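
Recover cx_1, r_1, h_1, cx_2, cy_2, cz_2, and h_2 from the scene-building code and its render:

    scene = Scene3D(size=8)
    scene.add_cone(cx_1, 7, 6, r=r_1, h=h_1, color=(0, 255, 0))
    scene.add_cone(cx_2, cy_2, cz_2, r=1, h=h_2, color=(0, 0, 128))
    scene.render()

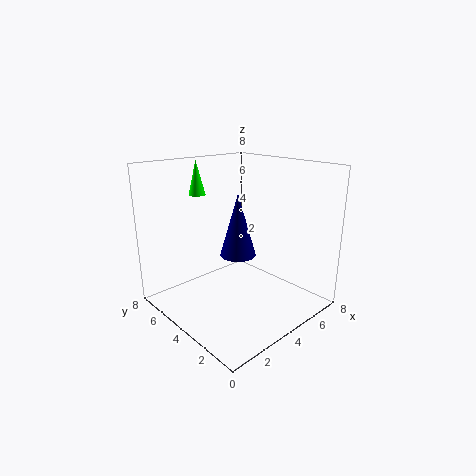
cx_1 = 3.5; r_1 = 0.5; h_1 = 2; cx_2 = 4; cy_2 = 4; cz_2 = 3; h_2 = 3.5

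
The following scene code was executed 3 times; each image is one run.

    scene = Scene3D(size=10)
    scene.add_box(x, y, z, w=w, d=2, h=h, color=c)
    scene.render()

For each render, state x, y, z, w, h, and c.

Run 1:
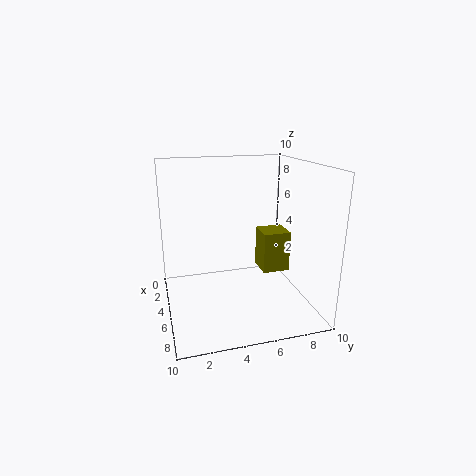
x = 3; y = 7; z = 2; w = 2; h = 3; c = 'olive'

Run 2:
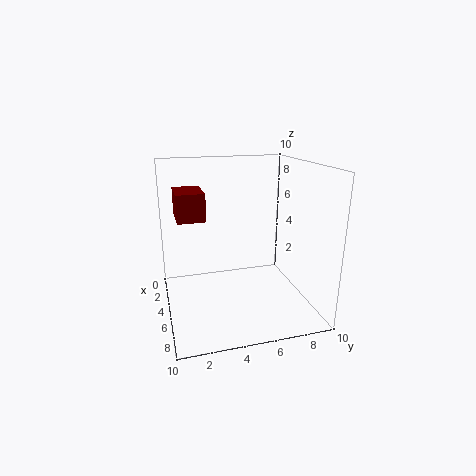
x = 1; y = 1; z = 6; w = 3; h = 2; c = 'maroon'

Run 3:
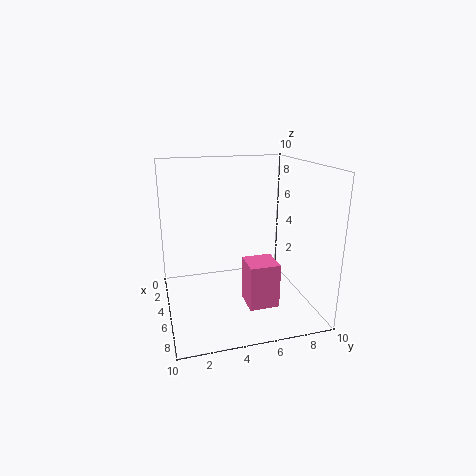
x = 6; y = 5; z = 1; w = 2; h = 3; c = 'hotpink'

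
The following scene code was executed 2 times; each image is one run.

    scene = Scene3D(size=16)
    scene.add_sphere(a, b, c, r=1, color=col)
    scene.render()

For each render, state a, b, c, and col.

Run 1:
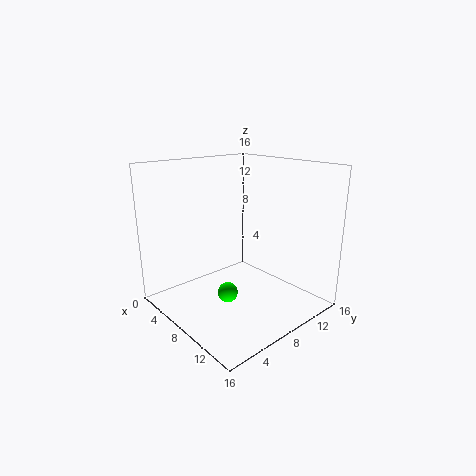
a = 11; b = 4; c = 4; col = 'lime'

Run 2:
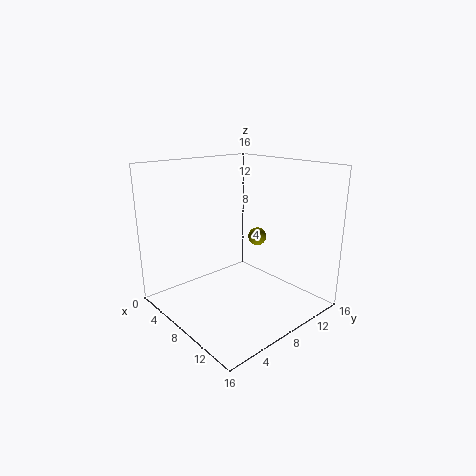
a = 9; b = 10; c = 8; col = 'olive'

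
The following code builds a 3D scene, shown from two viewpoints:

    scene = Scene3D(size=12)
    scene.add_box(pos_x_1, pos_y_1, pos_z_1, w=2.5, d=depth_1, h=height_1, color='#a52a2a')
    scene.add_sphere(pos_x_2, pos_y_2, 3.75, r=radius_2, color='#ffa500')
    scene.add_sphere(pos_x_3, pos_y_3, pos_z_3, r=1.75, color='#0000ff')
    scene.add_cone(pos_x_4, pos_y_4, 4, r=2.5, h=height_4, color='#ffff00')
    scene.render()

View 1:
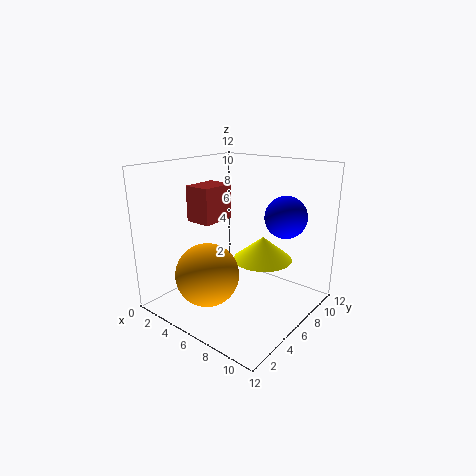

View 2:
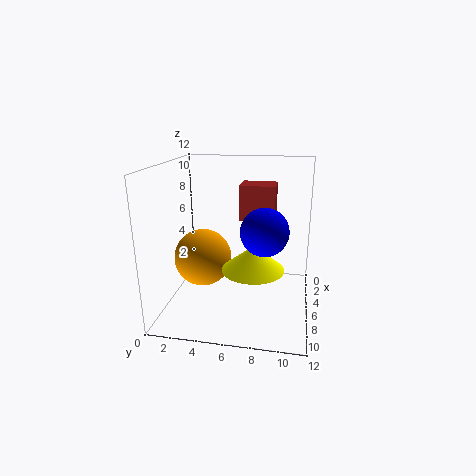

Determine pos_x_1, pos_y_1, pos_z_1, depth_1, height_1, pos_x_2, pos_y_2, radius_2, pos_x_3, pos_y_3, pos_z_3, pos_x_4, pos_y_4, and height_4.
pos_x_1 = 0.5; pos_y_1 = 5.5; pos_z_1 = 6.5; depth_1 = 3.25; height_1 = 3.25; pos_x_2 = 5.5; pos_y_2 = 2.75; radius_2 = 2.5; pos_x_3 = 9; pos_y_3 = 8.5; pos_z_3 = 7.75; pos_x_4 = 7.5; pos_y_4 = 7.5; height_4 = 2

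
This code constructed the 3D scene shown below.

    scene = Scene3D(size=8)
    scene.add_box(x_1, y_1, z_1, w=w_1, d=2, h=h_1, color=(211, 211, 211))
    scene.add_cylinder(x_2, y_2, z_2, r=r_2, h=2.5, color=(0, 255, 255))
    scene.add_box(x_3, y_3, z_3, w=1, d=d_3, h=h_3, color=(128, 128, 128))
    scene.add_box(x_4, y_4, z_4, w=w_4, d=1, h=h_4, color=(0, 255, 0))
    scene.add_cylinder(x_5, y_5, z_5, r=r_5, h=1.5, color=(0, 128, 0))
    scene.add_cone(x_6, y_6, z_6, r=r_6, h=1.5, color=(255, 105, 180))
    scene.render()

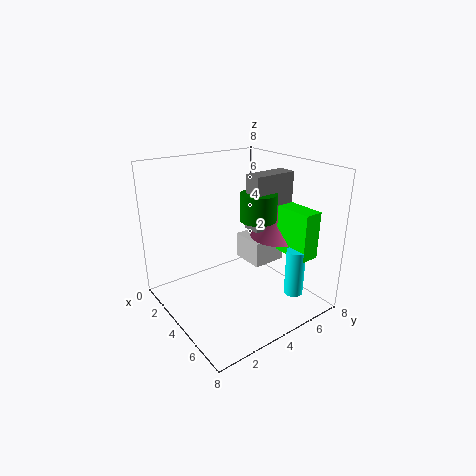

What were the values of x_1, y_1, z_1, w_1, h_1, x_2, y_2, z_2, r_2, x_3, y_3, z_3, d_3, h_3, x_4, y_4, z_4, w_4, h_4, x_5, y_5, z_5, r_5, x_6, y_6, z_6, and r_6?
x_1 = 2.5, y_1 = 5, z_1 = 2, w_1 = 2, h_1 = 1.5, x_2 = 7, y_2 = 5.5, z_2 = 1.5, r_2 = 0.5, x_3 = 4, y_3 = 4.5, z_3 = 4.5, d_3 = 2.5, h_3 = 3, x_4 = 5.5, y_4 = 5.5, z_4 = 3.5, w_4 = 2, h_4 = 2.5, x_5 = 4.5, y_5 = 5, z_5 = 5, r_5 = 1, x_6 = 5, y_6 = 6, z_6 = 4, r_6 = 1.5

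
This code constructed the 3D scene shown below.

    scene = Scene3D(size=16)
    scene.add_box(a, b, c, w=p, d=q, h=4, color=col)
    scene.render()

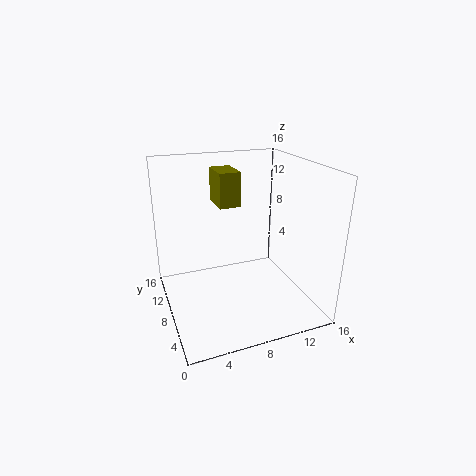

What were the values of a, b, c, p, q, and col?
a = 6.75, b = 10.25, c = 10.75, p = 2.5, q = 4, col = 'olive'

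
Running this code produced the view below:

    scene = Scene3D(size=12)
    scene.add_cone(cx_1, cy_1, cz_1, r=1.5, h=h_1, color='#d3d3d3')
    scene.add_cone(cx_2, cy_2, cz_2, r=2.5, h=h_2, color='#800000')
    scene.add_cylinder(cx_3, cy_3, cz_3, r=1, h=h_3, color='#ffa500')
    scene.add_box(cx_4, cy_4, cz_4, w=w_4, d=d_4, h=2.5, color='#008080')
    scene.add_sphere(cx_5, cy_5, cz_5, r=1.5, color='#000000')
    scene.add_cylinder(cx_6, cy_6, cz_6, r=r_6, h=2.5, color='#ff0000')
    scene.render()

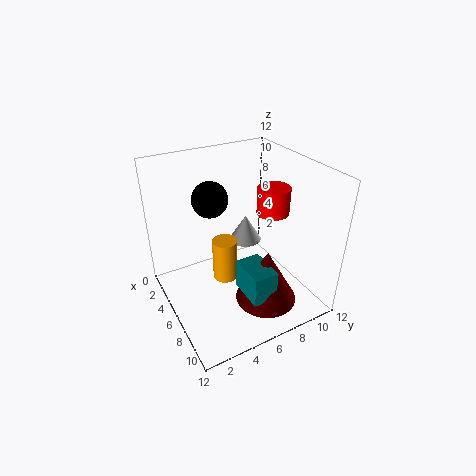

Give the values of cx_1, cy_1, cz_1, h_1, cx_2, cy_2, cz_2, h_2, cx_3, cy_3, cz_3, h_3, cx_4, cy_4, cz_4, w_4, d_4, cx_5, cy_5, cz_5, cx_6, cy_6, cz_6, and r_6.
cx_1 = 3; cy_1 = 8.5; cz_1 = 3.5; h_1 = 2.5; cx_2 = 9; cy_2 = 7; cz_2 = 1.5; h_2 = 4.5; cx_3 = 6.5; cy_3 = 4.5; cz_3 = 3; h_3 = 3.5; cx_4 = 7.5; cy_4 = 5; cz_4 = 2.5; w_4 = 3; d_4 = 2; cx_5 = 4; cy_5 = 4.5; cz_5 = 9; cx_6 = 4.5; cy_6 = 10.5; cz_6 = 6.5; r_6 = 1.5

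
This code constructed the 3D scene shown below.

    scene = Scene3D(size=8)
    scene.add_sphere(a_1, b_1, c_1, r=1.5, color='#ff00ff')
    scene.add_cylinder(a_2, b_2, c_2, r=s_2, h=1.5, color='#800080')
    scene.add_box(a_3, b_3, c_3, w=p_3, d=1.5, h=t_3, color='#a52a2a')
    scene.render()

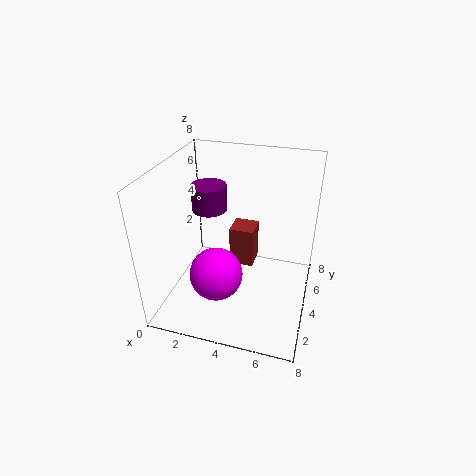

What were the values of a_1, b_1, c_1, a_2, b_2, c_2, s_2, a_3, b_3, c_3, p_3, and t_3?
a_1 = 3, b_1 = 3, c_1 = 2, a_2 = 2, b_2 = 5, c_2 = 5, s_2 = 1, a_3 = 3, b_3 = 5.5, c_3 = 1, p_3 = 1.5, t_3 = 2.5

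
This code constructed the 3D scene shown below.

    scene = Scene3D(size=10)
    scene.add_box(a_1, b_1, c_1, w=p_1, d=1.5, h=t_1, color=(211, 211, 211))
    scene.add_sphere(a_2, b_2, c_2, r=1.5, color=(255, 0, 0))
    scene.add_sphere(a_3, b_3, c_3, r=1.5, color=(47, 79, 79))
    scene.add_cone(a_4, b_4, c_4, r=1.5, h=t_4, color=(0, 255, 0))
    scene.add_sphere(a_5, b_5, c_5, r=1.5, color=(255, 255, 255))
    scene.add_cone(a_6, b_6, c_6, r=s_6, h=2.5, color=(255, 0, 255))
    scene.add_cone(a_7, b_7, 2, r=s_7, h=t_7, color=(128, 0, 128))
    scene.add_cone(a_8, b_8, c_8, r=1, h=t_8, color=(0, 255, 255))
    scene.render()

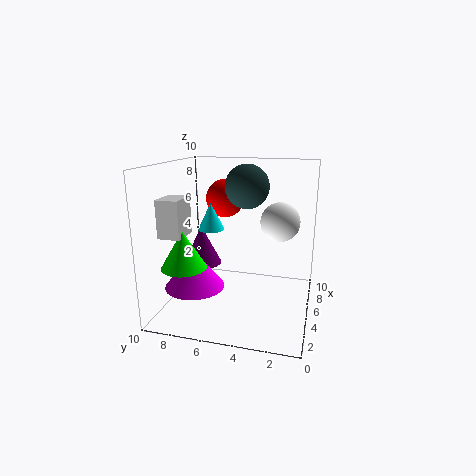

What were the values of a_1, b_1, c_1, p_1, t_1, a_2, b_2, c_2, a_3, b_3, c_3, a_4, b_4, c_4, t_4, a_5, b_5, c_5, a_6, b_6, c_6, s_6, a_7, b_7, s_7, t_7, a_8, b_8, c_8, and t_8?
a_1 = 2; b_1 = 8; c_1 = 5.5; p_1 = 2; t_1 = 2.5; a_2 = 8.5; b_2 = 7; c_2 = 7; a_3 = 5.5; b_3 = 4.5; c_3 = 8.5; a_4 = 2.5; b_4 = 8; c_4 = 3.5; t_4 = 2.5; a_5 = 8; b_5 = 2.5; c_5 = 5.5; a_6 = 3; b_6 = 7.5; c_6 = 2; s_6 = 2; a_7 = 7; b_7 = 8.5; s_7 = 1.5; t_7 = 3; a_8 = 6.5; b_8 = 7.5; c_8 = 5; t_8 = 2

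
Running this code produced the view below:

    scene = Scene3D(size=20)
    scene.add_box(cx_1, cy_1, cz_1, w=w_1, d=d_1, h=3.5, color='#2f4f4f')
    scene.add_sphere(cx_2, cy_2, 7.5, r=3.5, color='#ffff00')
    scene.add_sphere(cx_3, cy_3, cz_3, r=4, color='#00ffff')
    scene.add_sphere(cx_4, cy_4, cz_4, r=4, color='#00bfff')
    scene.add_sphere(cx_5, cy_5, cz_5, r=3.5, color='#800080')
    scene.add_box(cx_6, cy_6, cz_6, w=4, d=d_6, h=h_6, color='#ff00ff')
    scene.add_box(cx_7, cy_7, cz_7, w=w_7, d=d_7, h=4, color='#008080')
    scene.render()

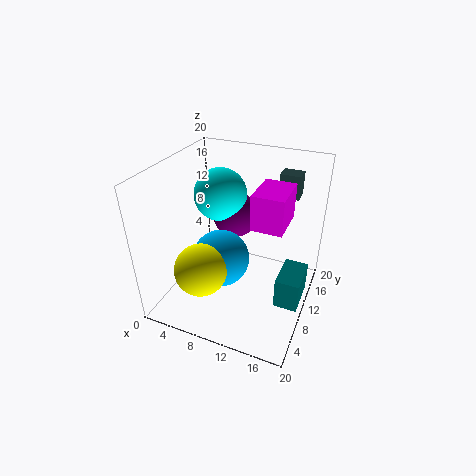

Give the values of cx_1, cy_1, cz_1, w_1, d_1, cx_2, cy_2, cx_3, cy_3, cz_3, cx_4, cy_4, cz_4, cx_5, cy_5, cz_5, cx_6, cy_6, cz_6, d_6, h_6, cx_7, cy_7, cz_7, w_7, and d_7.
cx_1 = 13.5
cy_1 = 16.5
cz_1 = 14
w_1 = 3
d_1 = 2.5
cx_2 = 7
cy_2 = 4.5
cx_3 = 5
cy_3 = 15
cz_3 = 13.5
cx_4 = 8
cy_4 = 8.5
cz_4 = 7
cx_5 = 7
cy_5 = 16
cz_5 = 10
cx_6 = 13
cy_6 = 6.5
cz_6 = 14
d_6 = 5.5
h_6 = 4.5
cx_7 = 17
cy_7 = 5
cz_7 = 4.5
w_7 = 3
d_7 = 5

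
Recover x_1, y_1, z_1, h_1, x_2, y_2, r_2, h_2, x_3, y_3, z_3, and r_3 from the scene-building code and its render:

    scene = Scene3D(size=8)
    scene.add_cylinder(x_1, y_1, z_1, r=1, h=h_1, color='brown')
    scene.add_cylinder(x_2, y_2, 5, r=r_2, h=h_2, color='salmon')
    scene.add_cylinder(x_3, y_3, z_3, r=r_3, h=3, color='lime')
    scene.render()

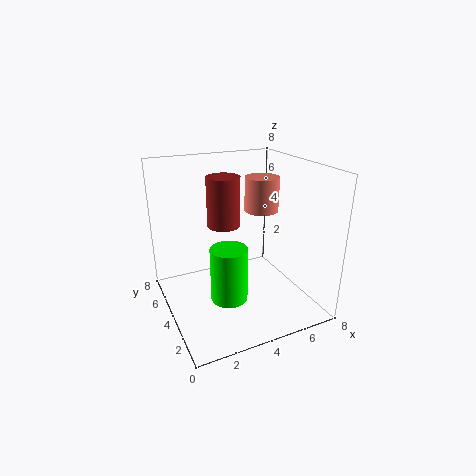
x_1 = 4
y_1 = 6
z_1 = 4
h_1 = 3
x_2 = 6
y_2 = 5
r_2 = 1
h_2 = 2
x_3 = 3
y_3 = 3
z_3 = 1
r_3 = 1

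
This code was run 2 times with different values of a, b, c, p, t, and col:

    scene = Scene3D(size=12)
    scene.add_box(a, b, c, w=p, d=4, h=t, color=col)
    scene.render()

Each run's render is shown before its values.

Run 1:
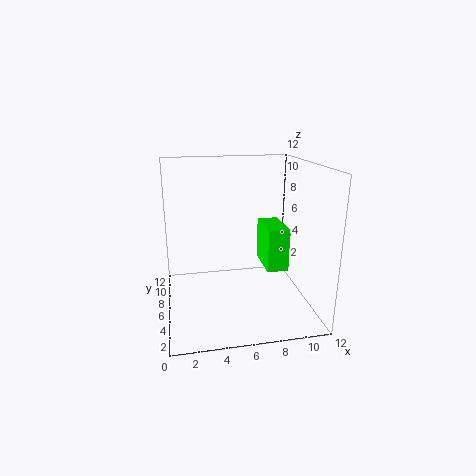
a = 9, b = 7, c = 2, p = 2, t = 4, col = 'lime'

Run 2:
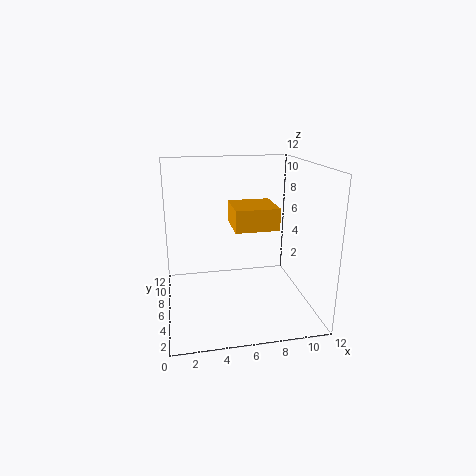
a = 6, b = 7, c = 6, p = 4, t = 2, col = 'orange'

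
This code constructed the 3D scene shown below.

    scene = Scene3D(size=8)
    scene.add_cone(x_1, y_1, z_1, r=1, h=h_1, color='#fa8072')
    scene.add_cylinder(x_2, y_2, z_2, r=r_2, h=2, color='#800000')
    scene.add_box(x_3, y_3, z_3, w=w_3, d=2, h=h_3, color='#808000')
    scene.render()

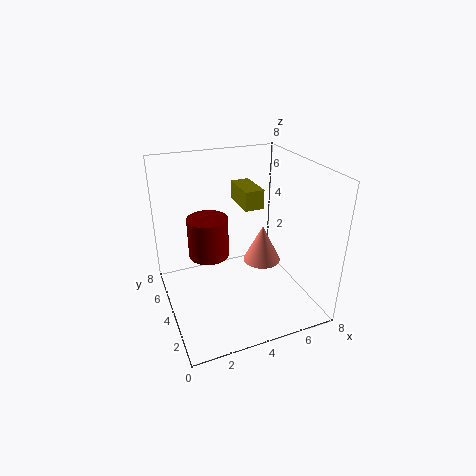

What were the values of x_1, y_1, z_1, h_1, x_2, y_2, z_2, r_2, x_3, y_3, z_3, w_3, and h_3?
x_1 = 5, y_1 = 3, z_1 = 3, h_1 = 2, x_2 = 2, y_2 = 3, z_2 = 4, r_2 = 1, x_3 = 4, y_3 = 3, z_3 = 6, w_3 = 1, h_3 = 1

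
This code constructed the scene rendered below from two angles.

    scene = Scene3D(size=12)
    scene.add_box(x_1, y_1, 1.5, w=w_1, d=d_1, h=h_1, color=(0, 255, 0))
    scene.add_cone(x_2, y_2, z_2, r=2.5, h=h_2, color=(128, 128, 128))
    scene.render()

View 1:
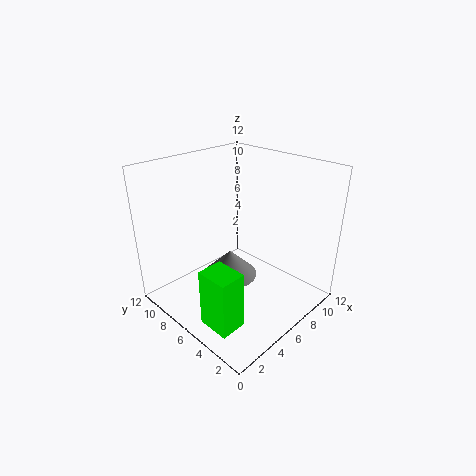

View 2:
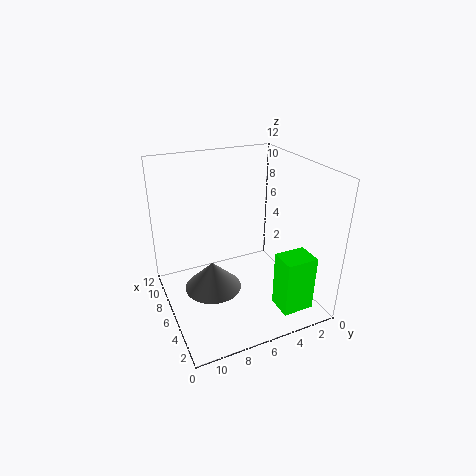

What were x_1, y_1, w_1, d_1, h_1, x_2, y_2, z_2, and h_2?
x_1 = 0.5
y_1 = 2
w_1 = 2
d_1 = 2.5
h_1 = 4.5
x_2 = 7
y_2 = 8
z_2 = 1
h_2 = 2.5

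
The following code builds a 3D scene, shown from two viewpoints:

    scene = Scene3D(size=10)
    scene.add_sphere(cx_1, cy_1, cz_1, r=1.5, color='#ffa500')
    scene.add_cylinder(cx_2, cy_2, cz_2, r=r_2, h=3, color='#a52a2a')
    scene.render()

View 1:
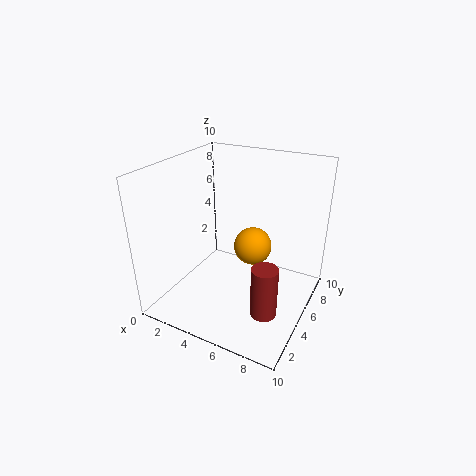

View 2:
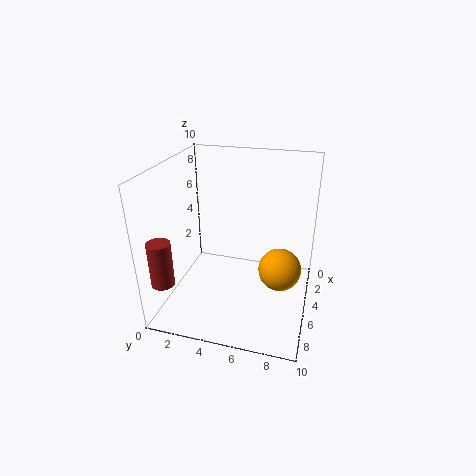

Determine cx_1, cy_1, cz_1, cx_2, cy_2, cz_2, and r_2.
cx_1 = 4.75, cy_1 = 8, cz_1 = 2.75, cx_2 = 8.75, cy_2 = 1, cz_2 = 3, r_2 = 0.75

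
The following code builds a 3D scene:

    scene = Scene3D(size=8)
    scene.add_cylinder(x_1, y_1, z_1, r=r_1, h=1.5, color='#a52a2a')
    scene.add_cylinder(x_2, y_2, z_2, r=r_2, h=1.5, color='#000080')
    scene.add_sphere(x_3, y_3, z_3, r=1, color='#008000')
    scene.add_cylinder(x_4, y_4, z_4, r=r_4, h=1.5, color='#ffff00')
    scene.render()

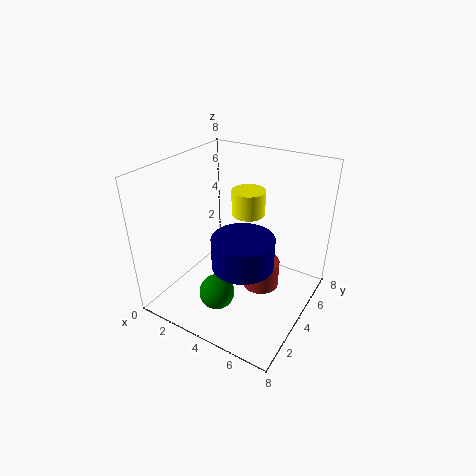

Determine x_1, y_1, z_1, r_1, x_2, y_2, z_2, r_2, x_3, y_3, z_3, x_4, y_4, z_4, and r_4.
x_1 = 5.5, y_1 = 4, z_1 = 1.5, r_1 = 1, x_2 = 5.5, y_2 = 2, z_2 = 4, r_2 = 1.5, x_3 = 3.5, y_3 = 2.5, z_3 = 1, x_4 = 3.5, y_4 = 6, z_4 = 4.5, r_4 = 1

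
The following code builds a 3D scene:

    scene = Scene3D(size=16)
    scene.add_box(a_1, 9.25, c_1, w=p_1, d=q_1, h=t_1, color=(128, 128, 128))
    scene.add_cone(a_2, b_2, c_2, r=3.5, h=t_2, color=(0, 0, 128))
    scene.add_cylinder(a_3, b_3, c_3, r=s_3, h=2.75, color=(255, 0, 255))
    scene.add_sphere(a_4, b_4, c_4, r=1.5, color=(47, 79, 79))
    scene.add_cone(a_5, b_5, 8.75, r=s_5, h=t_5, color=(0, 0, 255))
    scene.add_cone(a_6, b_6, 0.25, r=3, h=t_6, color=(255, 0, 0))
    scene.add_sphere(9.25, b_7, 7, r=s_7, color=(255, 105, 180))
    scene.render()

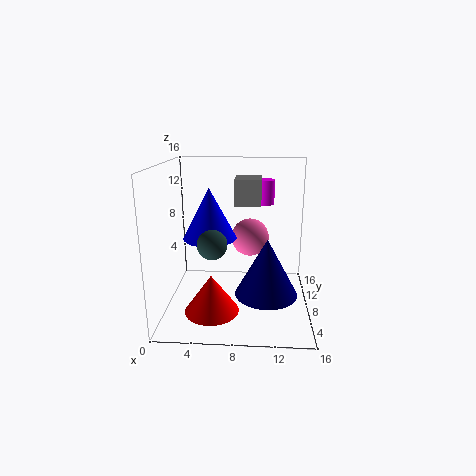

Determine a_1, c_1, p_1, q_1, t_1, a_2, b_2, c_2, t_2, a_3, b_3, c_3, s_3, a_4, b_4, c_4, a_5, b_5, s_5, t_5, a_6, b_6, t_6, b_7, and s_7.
a_1 = 7.5
c_1 = 11.25
p_1 = 3
q_1 = 3.75
t_1 = 3
a_2 = 11.25
b_2 = 7
c_2 = 1.75
t_2 = 6.5
a_3 = 10.75
b_3 = 11
c_3 = 11.25
s_3 = 1.25
a_4 = 5.75
b_4 = 3.75
c_4 = 8.75
a_5 = 5.25
b_5 = 5.75
s_5 = 2.75
t_5 = 5.25
a_6 = 5.25
b_6 = 5.5
t_6 = 4.25
b_7 = 11.25
s_7 = 2.25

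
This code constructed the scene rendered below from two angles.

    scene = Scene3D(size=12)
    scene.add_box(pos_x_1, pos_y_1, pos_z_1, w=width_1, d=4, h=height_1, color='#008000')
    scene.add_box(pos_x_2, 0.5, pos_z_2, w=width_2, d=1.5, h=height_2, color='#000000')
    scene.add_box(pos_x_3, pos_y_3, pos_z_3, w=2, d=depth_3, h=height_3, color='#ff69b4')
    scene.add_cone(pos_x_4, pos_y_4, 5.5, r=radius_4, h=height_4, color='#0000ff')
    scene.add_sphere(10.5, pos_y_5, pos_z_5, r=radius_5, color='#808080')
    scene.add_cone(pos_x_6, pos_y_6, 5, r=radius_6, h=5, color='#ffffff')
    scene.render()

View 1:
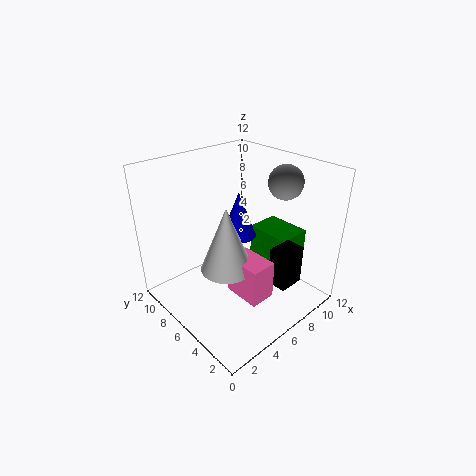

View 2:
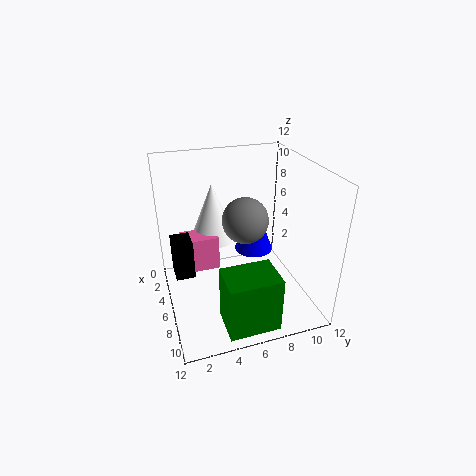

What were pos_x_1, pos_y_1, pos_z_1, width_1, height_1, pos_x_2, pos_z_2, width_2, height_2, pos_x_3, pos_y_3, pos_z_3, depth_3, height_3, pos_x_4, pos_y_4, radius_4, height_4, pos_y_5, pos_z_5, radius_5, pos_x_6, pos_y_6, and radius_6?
pos_x_1 = 9
pos_y_1 = 3.5
pos_z_1 = 1
width_1 = 3
height_1 = 4.5
pos_x_2 = 5.5
pos_z_2 = 4
width_2 = 2
height_2 = 3
pos_x_3 = 3.5
pos_y_3 = 1.5
pos_z_3 = 3
depth_3 = 3
height_3 = 3
pos_x_4 = 7
pos_y_4 = 7
radius_4 = 1.5
height_4 = 4
pos_y_5 = 5
pos_z_5 = 10
radius_5 = 1.5
pos_x_6 = 3.5
pos_y_6 = 4.5
radius_6 = 2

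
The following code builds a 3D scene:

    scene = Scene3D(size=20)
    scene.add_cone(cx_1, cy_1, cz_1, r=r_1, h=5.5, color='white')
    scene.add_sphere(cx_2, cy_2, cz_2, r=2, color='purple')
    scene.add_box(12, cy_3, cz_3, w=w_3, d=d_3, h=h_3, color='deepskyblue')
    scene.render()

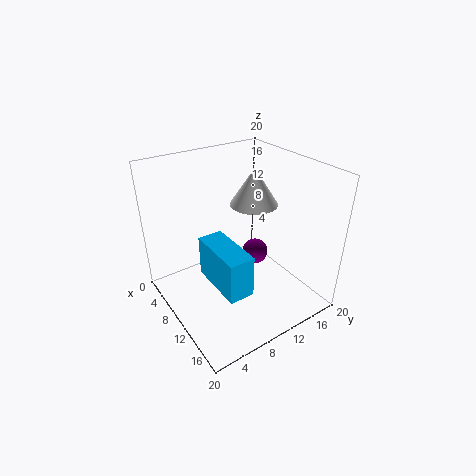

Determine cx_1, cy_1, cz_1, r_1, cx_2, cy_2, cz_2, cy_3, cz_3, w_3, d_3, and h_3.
cx_1 = 7.5
cy_1 = 14.5
cz_1 = 13
r_1 = 3.5
cx_2 = 7.5
cy_2 = 15
cz_2 = 4.5
cy_3 = 3
cz_3 = 8.5
w_3 = 7
d_3 = 3
h_3 = 5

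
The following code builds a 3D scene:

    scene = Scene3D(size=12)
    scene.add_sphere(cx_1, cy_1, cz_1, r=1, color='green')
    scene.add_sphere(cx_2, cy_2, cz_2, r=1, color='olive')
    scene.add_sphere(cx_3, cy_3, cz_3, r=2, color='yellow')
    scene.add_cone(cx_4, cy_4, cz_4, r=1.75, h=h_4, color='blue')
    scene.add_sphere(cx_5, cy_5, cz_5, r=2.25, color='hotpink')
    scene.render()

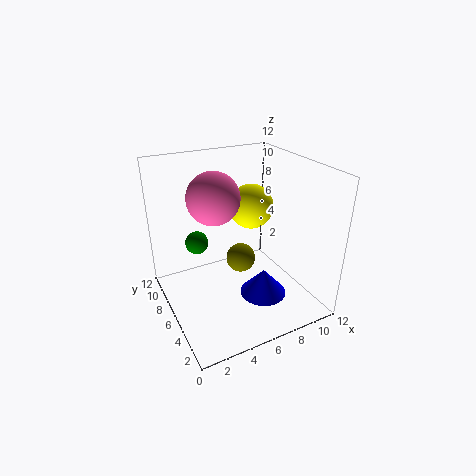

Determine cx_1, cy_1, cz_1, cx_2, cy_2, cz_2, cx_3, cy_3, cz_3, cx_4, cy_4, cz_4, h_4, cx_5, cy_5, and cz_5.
cx_1 = 3.25
cy_1 = 8.5
cz_1 = 5
cx_2 = 4.25
cy_2 = 2.25
cz_2 = 6.75
cx_3 = 8.5
cy_3 = 8.25
cz_3 = 7.5
cx_4 = 6.25
cy_4 = 2.25
cz_4 = 3
h_4 = 2
cx_5 = 4.75
cy_5 = 8
cz_5 = 9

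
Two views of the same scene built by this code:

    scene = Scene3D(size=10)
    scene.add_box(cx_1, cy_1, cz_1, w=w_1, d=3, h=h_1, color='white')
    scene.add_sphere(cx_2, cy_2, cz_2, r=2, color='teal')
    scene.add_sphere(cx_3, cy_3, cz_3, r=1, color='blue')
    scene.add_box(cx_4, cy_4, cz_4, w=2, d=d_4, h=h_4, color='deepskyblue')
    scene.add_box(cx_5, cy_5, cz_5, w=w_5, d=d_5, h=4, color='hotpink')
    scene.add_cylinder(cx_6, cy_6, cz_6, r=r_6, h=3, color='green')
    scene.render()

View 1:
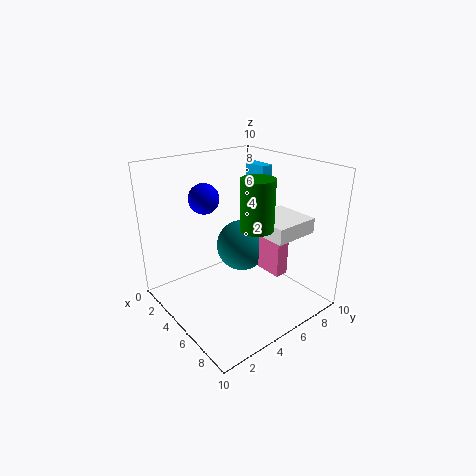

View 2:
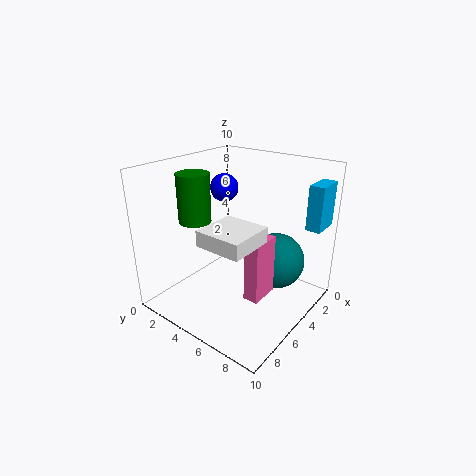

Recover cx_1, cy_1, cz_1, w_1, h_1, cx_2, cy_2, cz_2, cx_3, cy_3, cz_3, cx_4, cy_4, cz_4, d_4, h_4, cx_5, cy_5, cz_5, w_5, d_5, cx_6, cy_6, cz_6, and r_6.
cx_1 = 6
cy_1 = 5
cz_1 = 6
w_1 = 3
h_1 = 1
cx_2 = 3
cy_2 = 7
cz_2 = 3
cx_3 = 4
cy_3 = 3
cz_3 = 8
cx_4 = 1
cy_4 = 9
cz_4 = 6
d_4 = 1
h_4 = 3
cx_5 = 5
cy_5 = 7
cz_5 = 2
w_5 = 2
d_5 = 1
cx_6 = 8
cy_6 = 4
cz_6 = 7
r_6 = 1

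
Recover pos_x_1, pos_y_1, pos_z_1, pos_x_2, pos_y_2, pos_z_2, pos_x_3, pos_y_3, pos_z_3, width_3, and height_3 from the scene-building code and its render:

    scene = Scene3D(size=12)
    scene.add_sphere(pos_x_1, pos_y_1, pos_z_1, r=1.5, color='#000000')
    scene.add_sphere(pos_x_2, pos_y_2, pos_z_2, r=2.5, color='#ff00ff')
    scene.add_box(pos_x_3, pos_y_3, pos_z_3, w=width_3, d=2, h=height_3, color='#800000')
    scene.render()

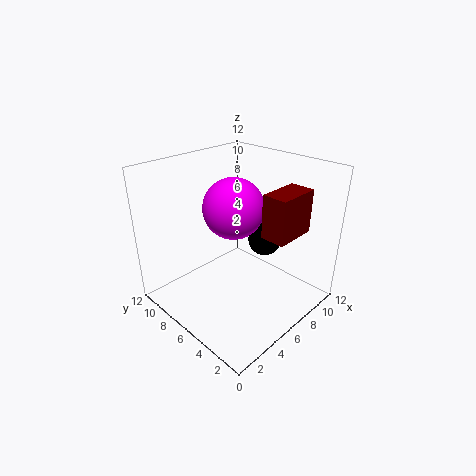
pos_x_1 = 9.5
pos_y_1 = 6
pos_z_1 = 4.5
pos_x_2 = 6
pos_y_2 = 6.5
pos_z_2 = 8.5
pos_x_3 = 6
pos_y_3 = 1.5
pos_z_3 = 7
width_3 = 3.5
height_3 = 3.5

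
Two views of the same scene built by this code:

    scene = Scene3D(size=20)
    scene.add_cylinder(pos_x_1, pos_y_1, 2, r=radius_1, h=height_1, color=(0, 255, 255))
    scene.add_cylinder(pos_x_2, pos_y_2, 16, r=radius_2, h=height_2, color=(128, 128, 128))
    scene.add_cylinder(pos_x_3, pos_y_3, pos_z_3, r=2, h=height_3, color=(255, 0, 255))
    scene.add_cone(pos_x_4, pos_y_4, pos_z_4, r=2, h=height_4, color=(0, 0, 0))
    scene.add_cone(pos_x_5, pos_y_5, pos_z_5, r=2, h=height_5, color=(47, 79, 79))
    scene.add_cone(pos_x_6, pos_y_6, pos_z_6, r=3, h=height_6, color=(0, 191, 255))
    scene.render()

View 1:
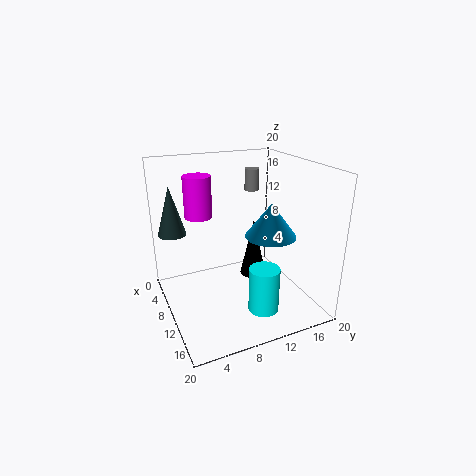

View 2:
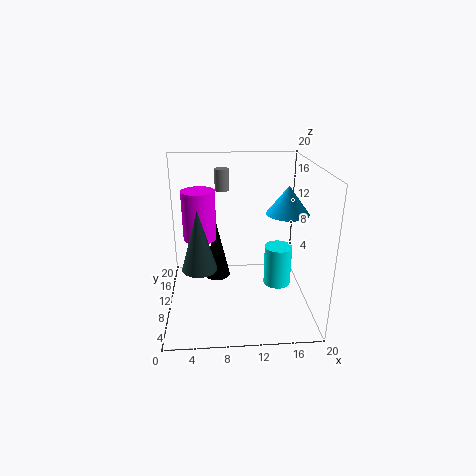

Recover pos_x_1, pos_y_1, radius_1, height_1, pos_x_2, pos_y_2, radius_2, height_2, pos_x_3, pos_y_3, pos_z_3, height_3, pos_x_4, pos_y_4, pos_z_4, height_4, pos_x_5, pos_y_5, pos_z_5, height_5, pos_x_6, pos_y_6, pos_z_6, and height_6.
pos_x_1 = 16
pos_y_1 = 11
radius_1 = 2
height_1 = 6
pos_x_2 = 8
pos_y_2 = 13
radius_2 = 1
height_2 = 3
pos_x_3 = 5
pos_y_3 = 6
pos_z_3 = 12
height_3 = 6
pos_x_4 = 7
pos_y_4 = 14
pos_z_4 = 2
height_4 = 9
pos_x_5 = 5
pos_y_5 = 2
pos_z_5 = 10
height_5 = 7
pos_x_6 = 17
pos_y_6 = 11
pos_z_6 = 13
height_6 = 4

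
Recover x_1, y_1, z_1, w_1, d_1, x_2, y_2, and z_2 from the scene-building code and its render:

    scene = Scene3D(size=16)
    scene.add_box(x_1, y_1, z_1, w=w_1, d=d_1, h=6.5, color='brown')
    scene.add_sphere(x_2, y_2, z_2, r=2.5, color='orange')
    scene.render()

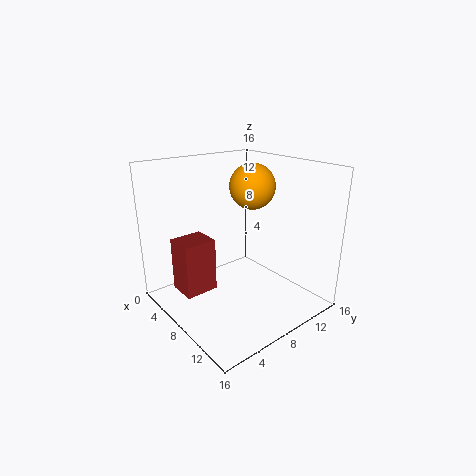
x_1 = 1.5
y_1 = 3
z_1 = 0.5
w_1 = 3.5
d_1 = 4
x_2 = 8
y_2 = 10
z_2 = 13.5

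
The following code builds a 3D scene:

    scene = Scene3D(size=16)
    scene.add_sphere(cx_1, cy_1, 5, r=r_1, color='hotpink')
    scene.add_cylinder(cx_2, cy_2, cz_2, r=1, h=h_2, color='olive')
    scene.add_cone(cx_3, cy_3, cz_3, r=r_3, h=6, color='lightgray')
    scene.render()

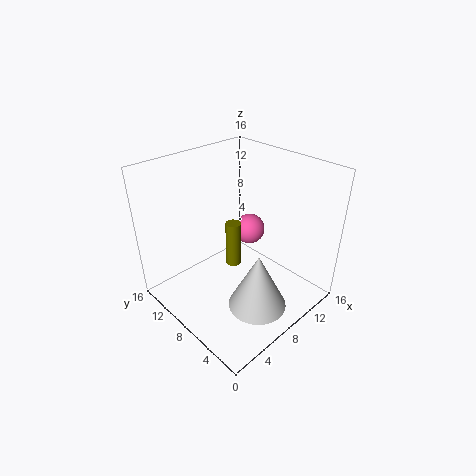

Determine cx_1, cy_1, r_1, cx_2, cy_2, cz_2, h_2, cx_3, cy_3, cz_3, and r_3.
cx_1 = 14; cy_1 = 12; r_1 = 2; cx_2 = 11; cy_2 = 12; cz_2 = 1; h_2 = 6; cx_3 = 6; cy_3 = 3; cz_3 = 3; r_3 = 3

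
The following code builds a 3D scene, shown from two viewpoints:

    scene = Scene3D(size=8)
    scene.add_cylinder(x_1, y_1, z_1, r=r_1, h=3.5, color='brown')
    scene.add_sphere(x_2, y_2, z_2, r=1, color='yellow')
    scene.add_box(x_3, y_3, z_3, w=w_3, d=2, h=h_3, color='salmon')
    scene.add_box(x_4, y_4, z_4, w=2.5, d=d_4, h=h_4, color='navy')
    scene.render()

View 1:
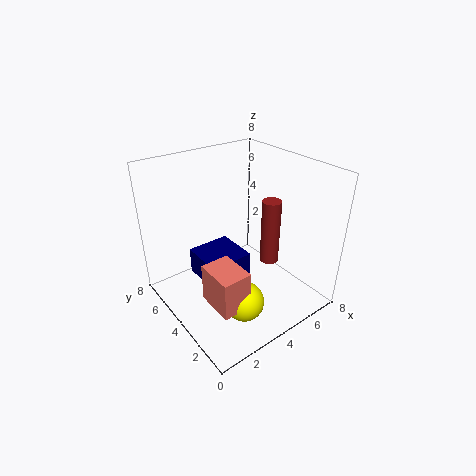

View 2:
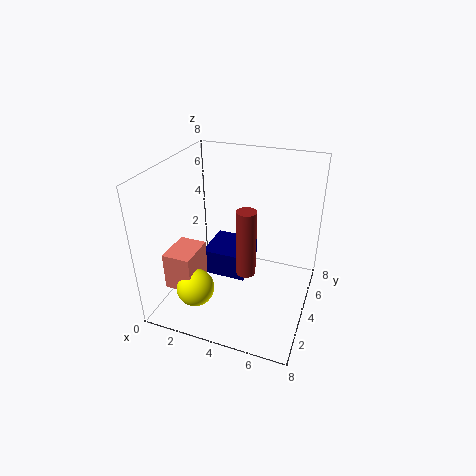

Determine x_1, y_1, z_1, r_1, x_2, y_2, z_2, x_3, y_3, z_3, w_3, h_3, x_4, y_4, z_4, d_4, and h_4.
x_1 = 5, y_1 = 2.5, z_1 = 3, r_1 = 0.5, x_2 = 2.5, y_2 = 1.5, z_2 = 2, x_3 = 1, y_3 = 1, z_3 = 2, w_3 = 1.5, h_3 = 2, x_4 = 2, y_4 = 3.5, z_4 = 1.5, d_4 = 2.5, h_4 = 1.5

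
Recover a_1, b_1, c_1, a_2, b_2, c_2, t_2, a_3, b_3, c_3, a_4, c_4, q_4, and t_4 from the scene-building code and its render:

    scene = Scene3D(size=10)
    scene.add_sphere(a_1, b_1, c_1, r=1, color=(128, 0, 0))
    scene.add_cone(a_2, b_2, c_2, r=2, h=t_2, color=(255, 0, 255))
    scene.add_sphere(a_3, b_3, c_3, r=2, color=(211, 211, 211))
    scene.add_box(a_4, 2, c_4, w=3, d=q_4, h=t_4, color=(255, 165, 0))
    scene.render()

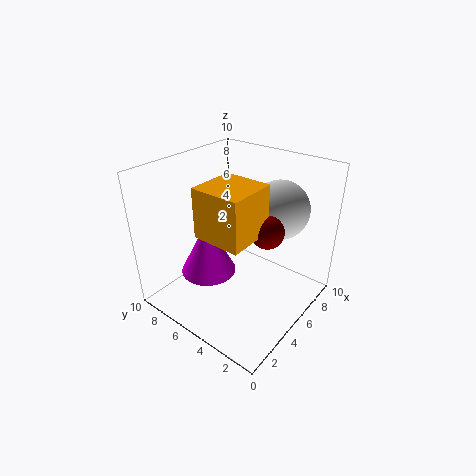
a_1 = 4, b_1 = 2, c_1 = 7, a_2 = 4, b_2 = 7, c_2 = 2, t_2 = 4, a_3 = 7, b_3 = 3, c_3 = 7, a_4 = 1, c_4 = 7, q_4 = 3, t_4 = 3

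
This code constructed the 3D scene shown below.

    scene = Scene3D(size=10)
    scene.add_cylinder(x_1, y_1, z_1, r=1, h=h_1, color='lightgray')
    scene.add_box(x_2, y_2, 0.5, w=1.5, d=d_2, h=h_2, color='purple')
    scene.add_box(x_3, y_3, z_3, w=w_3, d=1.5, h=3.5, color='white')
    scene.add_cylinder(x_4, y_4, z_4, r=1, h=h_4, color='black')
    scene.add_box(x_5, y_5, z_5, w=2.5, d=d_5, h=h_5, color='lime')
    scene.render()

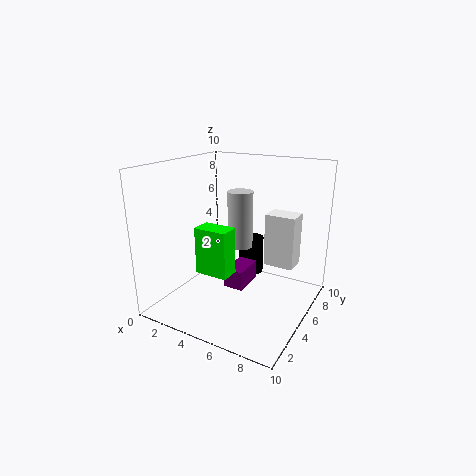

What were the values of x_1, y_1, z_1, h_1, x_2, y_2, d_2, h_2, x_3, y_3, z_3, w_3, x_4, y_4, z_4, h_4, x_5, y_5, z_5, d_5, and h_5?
x_1 = 3.5, y_1 = 8, z_1 = 3, h_1 = 4.5, x_2 = 3.5, y_2 = 5.5, d_2 = 2.5, h_2 = 1.5, x_3 = 7, y_3 = 5, z_3 = 3.5, w_3 = 2, x_4 = 4, y_4 = 9, z_4 = 0.5, h_4 = 3, x_5 = 2, y_5 = 4, z_5 = 2, d_5 = 1.5, h_5 = 3.5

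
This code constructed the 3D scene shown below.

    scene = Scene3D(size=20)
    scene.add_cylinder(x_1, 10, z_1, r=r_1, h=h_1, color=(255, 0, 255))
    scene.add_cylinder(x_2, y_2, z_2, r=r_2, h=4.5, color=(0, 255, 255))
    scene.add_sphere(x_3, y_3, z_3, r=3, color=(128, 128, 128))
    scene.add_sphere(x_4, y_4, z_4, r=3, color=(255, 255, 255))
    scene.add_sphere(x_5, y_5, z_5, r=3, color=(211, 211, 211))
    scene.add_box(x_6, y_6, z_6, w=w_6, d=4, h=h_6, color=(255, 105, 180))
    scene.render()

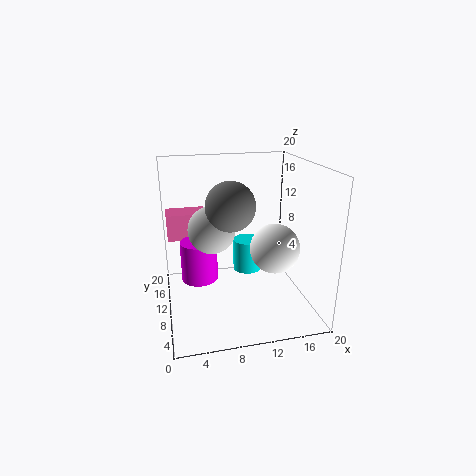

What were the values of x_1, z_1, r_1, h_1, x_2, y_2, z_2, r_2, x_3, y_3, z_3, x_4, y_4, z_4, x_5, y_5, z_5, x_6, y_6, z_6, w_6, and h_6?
x_1 = 4.5; z_1 = 4.5; r_1 = 2.5; h_1 = 5.5; x_2 = 11.5; y_2 = 10.5; z_2 = 5; r_2 = 2; x_3 = 8; y_3 = 5.5; z_3 = 16; x_4 = 13; y_4 = 3.5; z_4 = 11; x_5 = 6; y_5 = 7.5; z_5 = 12.5; x_6 = 0.5; y_6 = 15.5; z_6 = 8; w_6 = 6; h_6 = 4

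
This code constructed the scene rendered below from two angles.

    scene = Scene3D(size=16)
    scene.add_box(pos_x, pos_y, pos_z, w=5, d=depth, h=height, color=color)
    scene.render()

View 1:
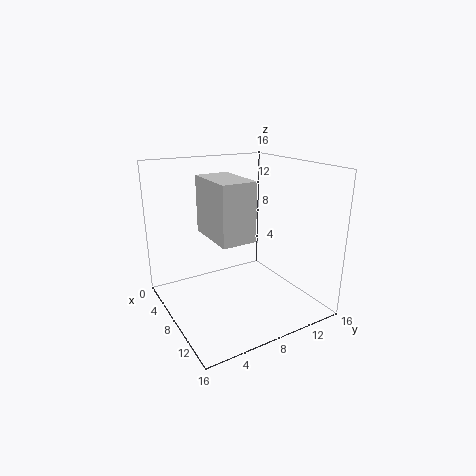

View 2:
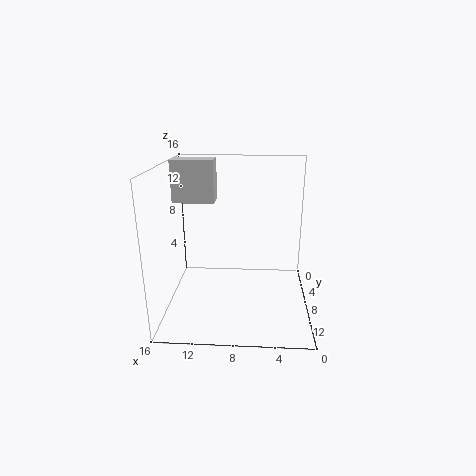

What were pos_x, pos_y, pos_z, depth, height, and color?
pos_x = 11
pos_y = 2
pos_z = 11
depth = 3
height = 5
color = 'lightgray'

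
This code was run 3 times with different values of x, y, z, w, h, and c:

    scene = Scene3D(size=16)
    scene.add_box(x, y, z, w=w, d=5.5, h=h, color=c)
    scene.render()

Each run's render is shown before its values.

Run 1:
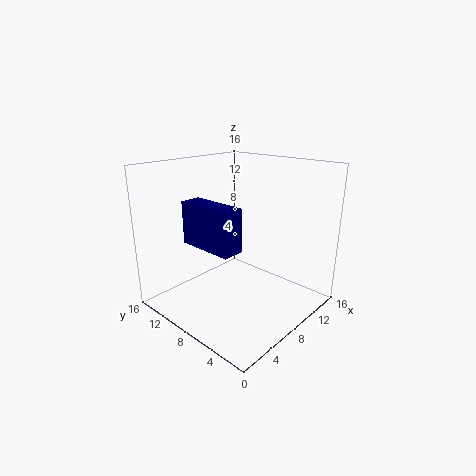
x = 1, y = 3, z = 9.5, w = 2, h = 4, c = 'navy'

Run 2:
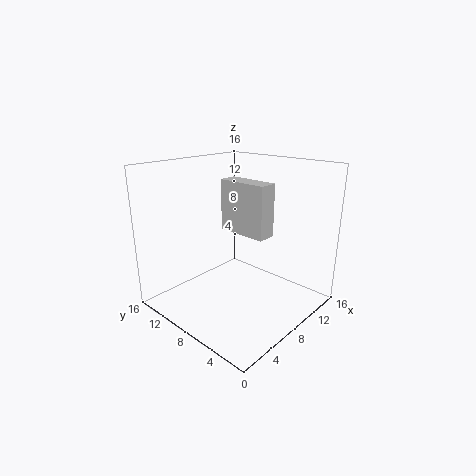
x = 7, y = 4, z = 9, w = 2, h = 5.5, c = 'lightgray'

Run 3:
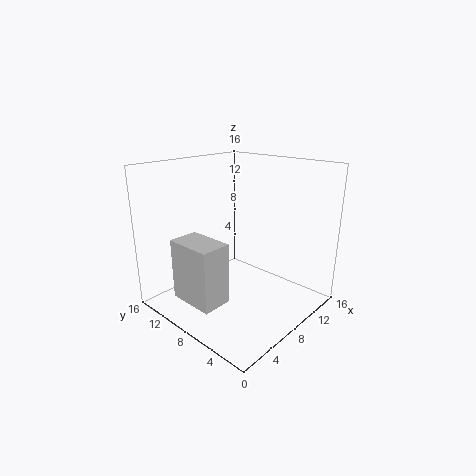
x = 2.5, y = 7.5, z = 1, w = 3.5, h = 7, c = 'lightgray'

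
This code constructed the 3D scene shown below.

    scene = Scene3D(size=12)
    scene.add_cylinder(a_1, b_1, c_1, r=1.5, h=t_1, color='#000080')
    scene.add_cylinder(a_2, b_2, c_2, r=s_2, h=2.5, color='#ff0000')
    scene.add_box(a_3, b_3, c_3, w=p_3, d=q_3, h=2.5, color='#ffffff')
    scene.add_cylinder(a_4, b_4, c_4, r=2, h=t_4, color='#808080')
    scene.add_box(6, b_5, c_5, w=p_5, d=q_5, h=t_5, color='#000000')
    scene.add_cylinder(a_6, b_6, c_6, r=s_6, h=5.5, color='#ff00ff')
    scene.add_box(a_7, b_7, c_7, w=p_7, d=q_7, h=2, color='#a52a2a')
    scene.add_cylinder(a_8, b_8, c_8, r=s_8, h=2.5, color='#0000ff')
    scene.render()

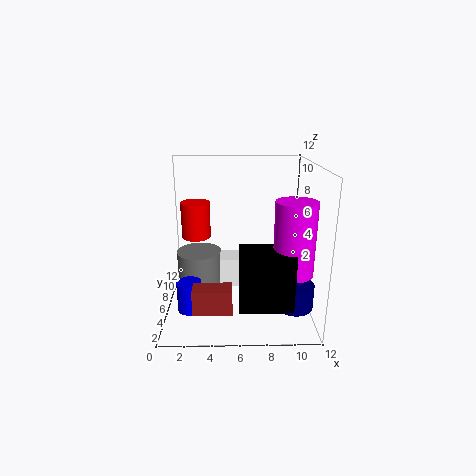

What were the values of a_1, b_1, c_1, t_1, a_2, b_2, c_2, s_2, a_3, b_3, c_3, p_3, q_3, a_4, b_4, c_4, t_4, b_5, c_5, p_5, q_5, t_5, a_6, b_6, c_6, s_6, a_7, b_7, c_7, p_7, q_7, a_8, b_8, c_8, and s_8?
a_1 = 10.5; b_1 = 3.5; c_1 = 1; t_1 = 2; a_2 = 3; b_2 = 2.5; c_2 = 7.5; s_2 = 1; a_3 = 4.5; b_3 = 5; c_3 = 2; p_3 = 2.5; q_3 = 2; a_4 = 2.5; b_4 = 8; c_4 = 0.5; t_4 = 3.5; b_5 = 1; c_5 = 2; p_5 = 4; q_5 = 2.5; t_5 = 4.5; a_6 = 10; b_6 = 2.5; c_6 = 4.5; s_6 = 1.5; a_7 = 2.5; b_7 = 1.5; c_7 = 1.5; p_7 = 3; q_7 = 1.5; a_8 = 2; b_8 = 4; c_8 = 0.5; s_8 = 1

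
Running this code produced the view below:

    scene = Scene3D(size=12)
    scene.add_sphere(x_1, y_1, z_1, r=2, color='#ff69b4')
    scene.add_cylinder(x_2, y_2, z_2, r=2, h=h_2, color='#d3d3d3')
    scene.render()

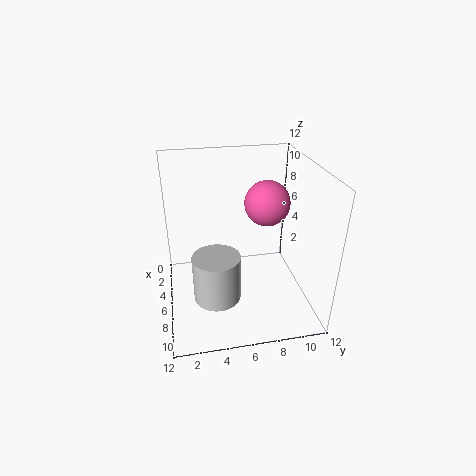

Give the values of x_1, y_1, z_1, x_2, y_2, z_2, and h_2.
x_1 = 4; y_1 = 9; z_1 = 8; x_2 = 7; y_2 = 4; z_2 = 1; h_2 = 4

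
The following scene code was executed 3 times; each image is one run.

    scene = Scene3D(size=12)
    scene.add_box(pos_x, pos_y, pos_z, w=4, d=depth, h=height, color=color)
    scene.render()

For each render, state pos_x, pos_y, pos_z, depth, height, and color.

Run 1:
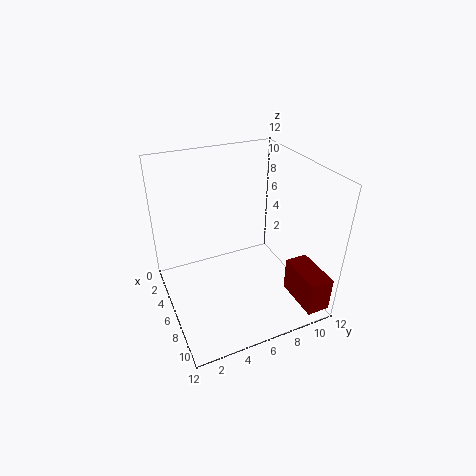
pos_x = 7.5
pos_y = 10
pos_z = 0.5
depth = 2
height = 3
color = 'maroon'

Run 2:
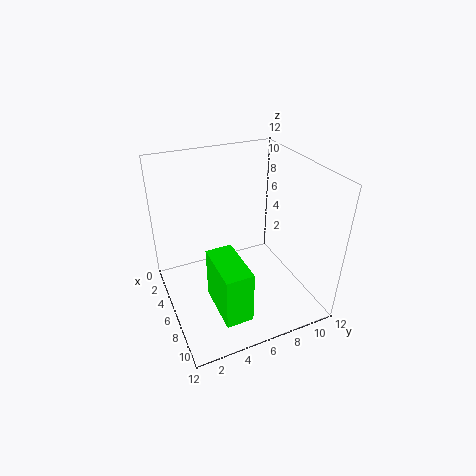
pos_x = 8
pos_y = 2.5
pos_z = 3
depth = 2
height = 4
color = 'lime'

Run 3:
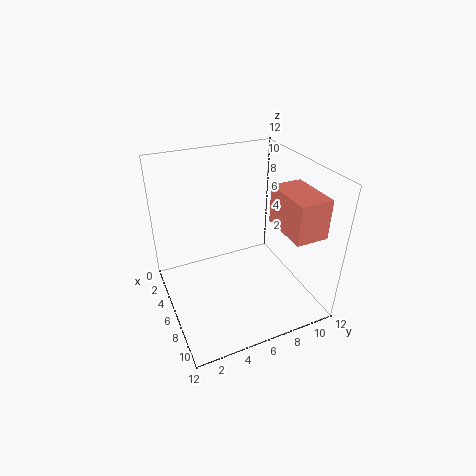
pos_x = 7.5
pos_y = 8
pos_z = 8
depth = 2.5
height = 3
color = 'salmon'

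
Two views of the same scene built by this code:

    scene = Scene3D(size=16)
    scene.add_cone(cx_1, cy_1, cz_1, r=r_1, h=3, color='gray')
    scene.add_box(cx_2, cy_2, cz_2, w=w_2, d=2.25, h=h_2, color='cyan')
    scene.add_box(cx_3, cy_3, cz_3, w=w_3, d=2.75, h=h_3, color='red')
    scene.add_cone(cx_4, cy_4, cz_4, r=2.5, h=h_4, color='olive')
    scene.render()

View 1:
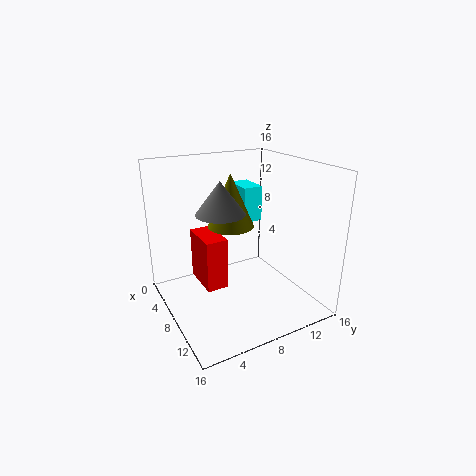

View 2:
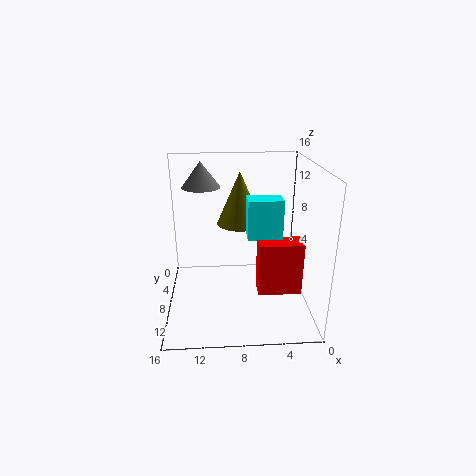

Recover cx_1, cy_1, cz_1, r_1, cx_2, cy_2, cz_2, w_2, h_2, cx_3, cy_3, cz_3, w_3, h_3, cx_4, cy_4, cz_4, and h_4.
cx_1 = 12
cy_1 = 4
cz_1 = 12.75
r_1 = 2.25
cx_2 = 3.75
cy_2 = 9.25
cz_2 = 9.25
w_2 = 3.5
h_2 = 4
cx_3 = 0.25
cy_3 = 5.25
cz_3 = 0.25
w_3 = 5.25
h_3 = 6.5
cx_4 = 7.75
cy_4 = 7.25
cz_4 = 9.5
h_4 = 5.75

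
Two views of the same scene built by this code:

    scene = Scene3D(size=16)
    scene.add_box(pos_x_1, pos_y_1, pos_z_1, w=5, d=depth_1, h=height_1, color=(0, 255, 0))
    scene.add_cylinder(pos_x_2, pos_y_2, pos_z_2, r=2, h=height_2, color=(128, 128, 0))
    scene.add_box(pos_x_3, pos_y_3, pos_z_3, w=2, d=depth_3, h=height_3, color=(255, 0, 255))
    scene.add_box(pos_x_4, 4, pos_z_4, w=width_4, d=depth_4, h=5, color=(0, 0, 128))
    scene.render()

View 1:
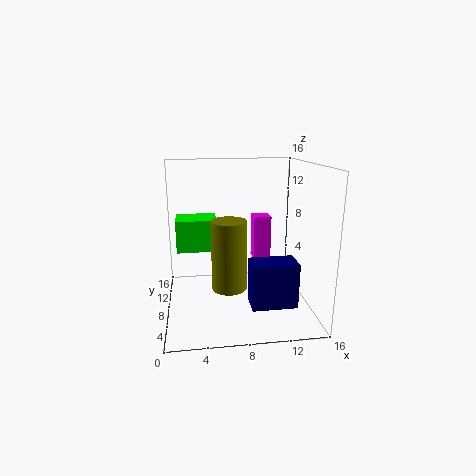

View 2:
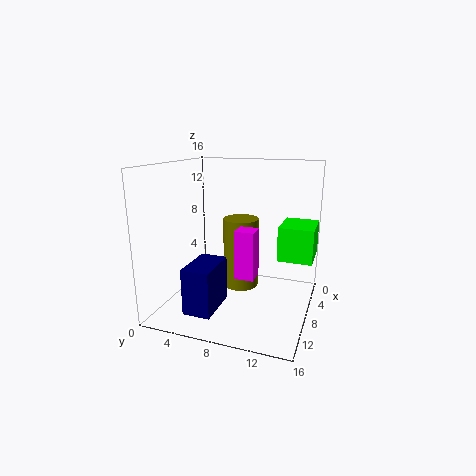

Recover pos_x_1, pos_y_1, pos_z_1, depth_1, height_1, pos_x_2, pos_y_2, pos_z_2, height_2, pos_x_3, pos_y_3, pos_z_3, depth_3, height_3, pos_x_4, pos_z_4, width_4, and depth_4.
pos_x_1 = 1; pos_y_1 = 12; pos_z_1 = 5; depth_1 = 4; height_1 = 4; pos_x_2 = 7; pos_y_2 = 8; pos_z_2 = 2; height_2 = 8; pos_x_3 = 10; pos_y_3 = 9; pos_z_3 = 5; depth_3 = 2; height_3 = 5; pos_x_4 = 9; pos_z_4 = 1; width_4 = 5; depth_4 = 3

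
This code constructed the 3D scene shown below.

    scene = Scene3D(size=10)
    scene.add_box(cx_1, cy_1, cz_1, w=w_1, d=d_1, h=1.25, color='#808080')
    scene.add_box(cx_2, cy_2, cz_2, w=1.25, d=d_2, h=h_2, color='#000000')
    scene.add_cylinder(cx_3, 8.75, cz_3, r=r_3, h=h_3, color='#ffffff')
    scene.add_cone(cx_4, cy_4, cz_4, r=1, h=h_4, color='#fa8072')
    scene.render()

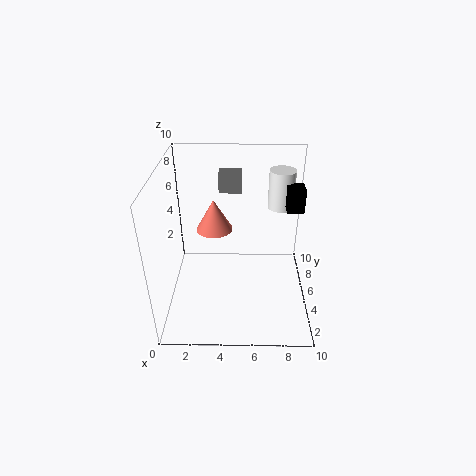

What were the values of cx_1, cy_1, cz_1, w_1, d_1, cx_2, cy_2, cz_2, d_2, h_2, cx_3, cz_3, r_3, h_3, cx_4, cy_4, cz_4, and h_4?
cx_1 = 3.75; cy_1 = 5.25; cz_1 = 8.25; w_1 = 1.5; d_1 = 1.25; cx_2 = 8.5; cy_2 = 6.75; cz_2 = 6; d_2 = 1.5; h_2 = 1.75; cx_3 = 8.25; cz_3 = 5.5; r_3 = 1; h_3 = 3; cx_4 = 3.75; cy_4 = 1.75; cz_4 = 7.75; h_4 = 1.75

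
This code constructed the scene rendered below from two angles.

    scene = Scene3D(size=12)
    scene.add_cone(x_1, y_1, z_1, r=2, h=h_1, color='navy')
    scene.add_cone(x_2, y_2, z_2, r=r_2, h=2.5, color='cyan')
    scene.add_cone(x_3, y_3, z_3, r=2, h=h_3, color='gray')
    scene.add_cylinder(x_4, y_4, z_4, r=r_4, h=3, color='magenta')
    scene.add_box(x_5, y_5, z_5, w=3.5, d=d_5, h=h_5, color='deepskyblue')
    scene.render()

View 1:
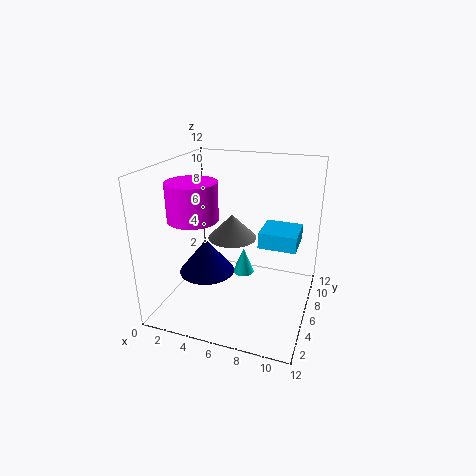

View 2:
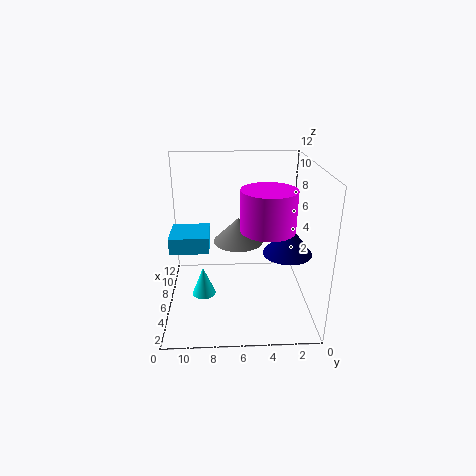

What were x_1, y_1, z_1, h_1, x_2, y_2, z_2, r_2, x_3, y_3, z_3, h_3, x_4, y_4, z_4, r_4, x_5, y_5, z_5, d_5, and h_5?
x_1 = 5, y_1 = 2, z_1 = 5, h_1 = 2.5, x_2 = 5.5, y_2 = 9, z_2 = 1, r_2 = 1, x_3 = 5.5, y_3 = 6, z_3 = 6, h_3 = 2, x_4 = 3, y_4 = 4, z_4 = 8, r_4 = 2, x_5 = 7, y_5 = 8.5, z_5 = 4, d_5 = 3.5, h_5 = 1.5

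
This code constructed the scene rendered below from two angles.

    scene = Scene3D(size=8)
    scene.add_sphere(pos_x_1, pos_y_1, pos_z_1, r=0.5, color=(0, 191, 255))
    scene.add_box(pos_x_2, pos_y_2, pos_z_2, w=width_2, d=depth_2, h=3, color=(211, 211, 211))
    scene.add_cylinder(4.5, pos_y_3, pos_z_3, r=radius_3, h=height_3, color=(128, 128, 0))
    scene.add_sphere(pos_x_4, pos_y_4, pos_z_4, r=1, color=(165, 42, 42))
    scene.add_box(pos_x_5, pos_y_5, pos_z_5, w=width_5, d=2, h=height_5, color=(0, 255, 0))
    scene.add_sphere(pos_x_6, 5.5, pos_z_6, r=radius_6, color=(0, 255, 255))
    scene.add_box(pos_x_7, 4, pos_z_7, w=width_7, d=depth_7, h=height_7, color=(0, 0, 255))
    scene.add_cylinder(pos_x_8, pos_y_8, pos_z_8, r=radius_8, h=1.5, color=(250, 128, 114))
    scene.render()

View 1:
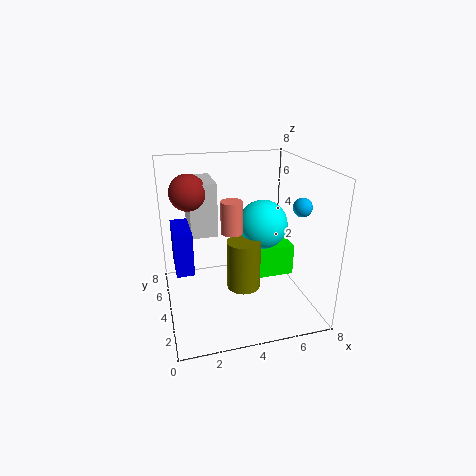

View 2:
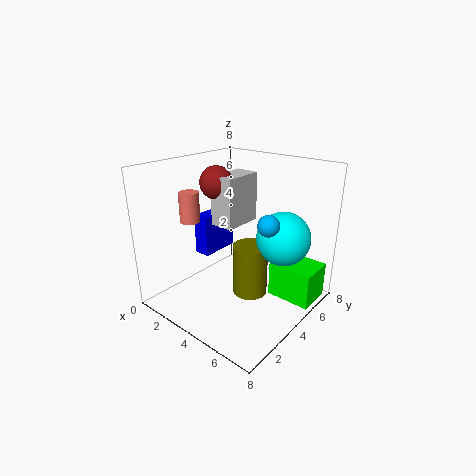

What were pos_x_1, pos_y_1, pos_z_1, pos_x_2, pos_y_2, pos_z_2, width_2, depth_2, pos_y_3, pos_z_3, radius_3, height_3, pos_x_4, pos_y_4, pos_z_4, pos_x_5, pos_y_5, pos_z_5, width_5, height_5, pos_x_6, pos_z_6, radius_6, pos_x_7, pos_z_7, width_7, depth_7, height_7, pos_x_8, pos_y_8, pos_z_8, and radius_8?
pos_x_1 = 7, pos_y_1 = 2.5, pos_z_1 = 6, pos_x_2 = 1.5, pos_y_2 = 4.5, pos_z_2 = 4, width_2 = 1.5, depth_2 = 2.5, pos_y_3 = 4.5, pos_z_3 = 0.5, radius_3 = 1, height_3 = 3, pos_x_4 = 1.5, pos_y_4 = 5, pos_z_4 = 6.5, pos_x_5 = 5.5, pos_y_5 = 5, pos_z_5 = 0.5, width_5 = 2.5, height_5 = 2, pos_x_6 = 6, pos_z_6 = 4, radius_6 = 1.5, pos_x_7 = 0.5, pos_z_7 = 2, width_7 = 1, depth_7 = 2.5, height_7 = 2.5, pos_x_8 = 3, pos_y_8 = 1.5, pos_z_8 = 5.5, radius_8 = 0.5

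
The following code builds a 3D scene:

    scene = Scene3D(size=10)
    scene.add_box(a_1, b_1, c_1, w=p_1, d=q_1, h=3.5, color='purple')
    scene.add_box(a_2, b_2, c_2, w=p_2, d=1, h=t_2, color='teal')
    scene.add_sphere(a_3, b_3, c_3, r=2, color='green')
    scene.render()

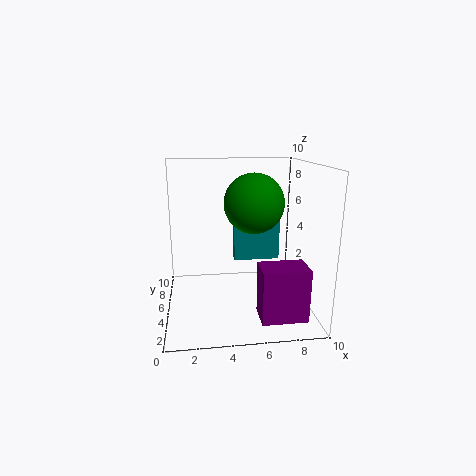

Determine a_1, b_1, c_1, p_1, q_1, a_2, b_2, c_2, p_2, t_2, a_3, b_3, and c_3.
a_1 = 6, b_1 = 1, c_1 = 0.5, p_1 = 3, q_1 = 2, a_2 = 5, b_2 = 7, c_2 = 2.5, p_2 = 3.5, t_2 = 3, a_3 = 6, b_3 = 4.5, c_3 = 7.5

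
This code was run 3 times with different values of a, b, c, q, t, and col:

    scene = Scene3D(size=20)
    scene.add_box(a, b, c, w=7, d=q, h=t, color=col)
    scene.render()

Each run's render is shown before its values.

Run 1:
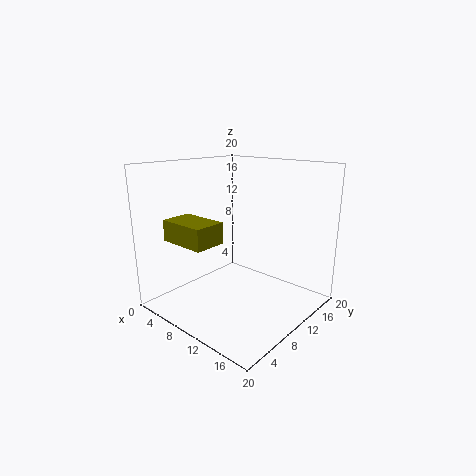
a = 2; b = 3.5; c = 9.5; q = 4.5; t = 3; col = 'olive'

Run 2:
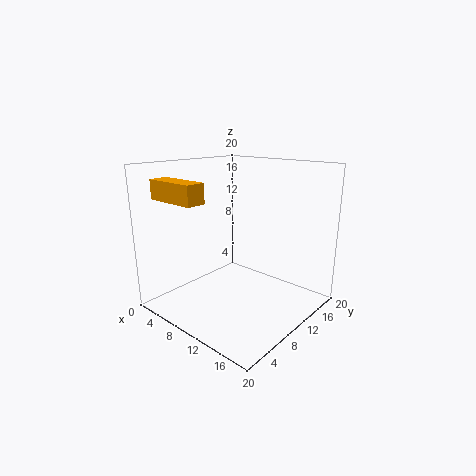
a = 3.5; b = 1; c = 16; q = 2.5; t = 2.5; col = 'orange'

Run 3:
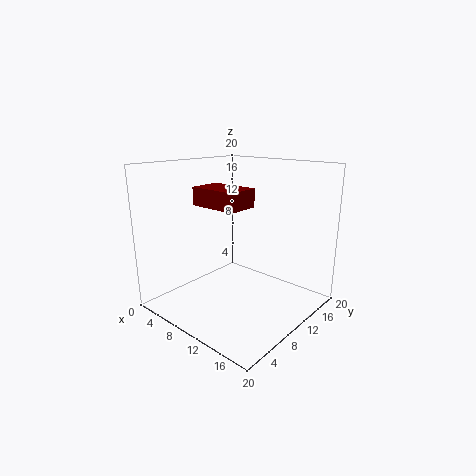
a = 5; b = 6.5; c = 14.5; q = 4.5; t = 2.5; col = 'maroon'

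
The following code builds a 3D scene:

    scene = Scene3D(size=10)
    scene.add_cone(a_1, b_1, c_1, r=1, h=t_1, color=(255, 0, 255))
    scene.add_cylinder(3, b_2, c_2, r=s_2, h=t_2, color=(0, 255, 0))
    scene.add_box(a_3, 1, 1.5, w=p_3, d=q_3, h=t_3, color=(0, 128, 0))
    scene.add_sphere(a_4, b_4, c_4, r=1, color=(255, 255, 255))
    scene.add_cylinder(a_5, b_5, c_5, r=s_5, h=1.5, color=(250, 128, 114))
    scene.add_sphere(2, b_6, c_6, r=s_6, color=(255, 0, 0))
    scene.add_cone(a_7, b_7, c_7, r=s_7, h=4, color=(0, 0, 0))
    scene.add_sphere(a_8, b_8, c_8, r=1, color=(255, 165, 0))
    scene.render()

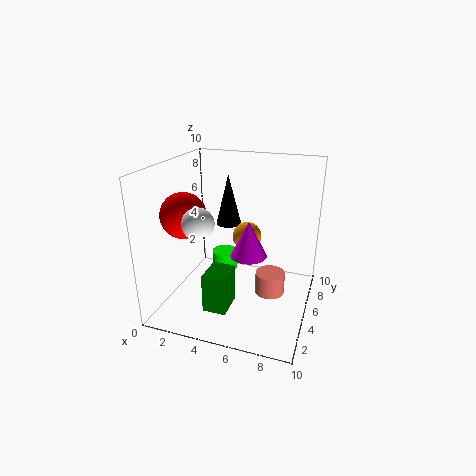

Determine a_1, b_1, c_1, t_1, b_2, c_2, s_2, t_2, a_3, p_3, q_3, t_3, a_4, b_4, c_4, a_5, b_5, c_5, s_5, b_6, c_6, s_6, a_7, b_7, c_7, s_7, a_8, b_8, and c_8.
a_1 = 7; b_1 = 1; c_1 = 6; t_1 = 2; b_2 = 7.5; c_2 = 1; s_2 = 1; t_2 = 1.5; a_3 = 4; p_3 = 1.5; q_3 = 2; t_3 = 2.5; a_4 = 3.5; b_4 = 2; c_4 = 7; a_5 = 7.5; b_5 = 4.5; c_5 = 1.5; s_5 = 1; b_6 = 3; c_6 = 7; s_6 = 1.5; a_7 = 3; b_7 = 8.5; c_7 = 4.5; s_7 = 1; a_8 = 5.5; b_8 = 5.5; c_8 = 5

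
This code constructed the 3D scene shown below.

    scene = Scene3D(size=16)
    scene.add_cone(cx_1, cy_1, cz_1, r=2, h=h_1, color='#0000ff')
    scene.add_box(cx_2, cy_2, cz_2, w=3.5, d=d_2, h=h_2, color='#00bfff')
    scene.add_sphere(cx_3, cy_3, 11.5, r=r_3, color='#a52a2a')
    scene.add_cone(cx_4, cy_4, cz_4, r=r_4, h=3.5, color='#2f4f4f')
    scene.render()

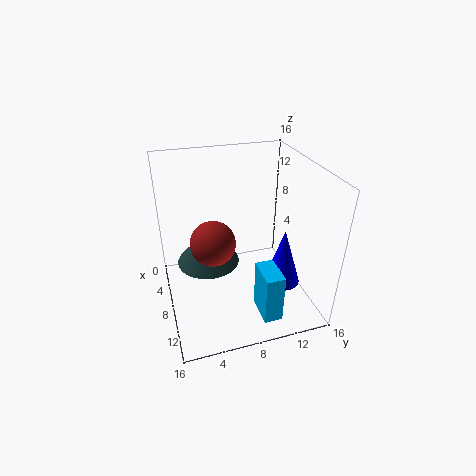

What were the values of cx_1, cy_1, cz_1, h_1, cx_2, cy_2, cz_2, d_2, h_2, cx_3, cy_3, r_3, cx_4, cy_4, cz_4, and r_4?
cx_1 = 10.5; cy_1 = 12.5; cz_1 = 3; h_1 = 6.5; cx_2 = 11; cy_2 = 9; cz_2 = 1; d_2 = 2; h_2 = 5.5; cx_3 = 13.5; cy_3 = 4; r_3 = 2; cx_4 = 11; cy_4 = 4; cz_4 = 8; r_4 = 3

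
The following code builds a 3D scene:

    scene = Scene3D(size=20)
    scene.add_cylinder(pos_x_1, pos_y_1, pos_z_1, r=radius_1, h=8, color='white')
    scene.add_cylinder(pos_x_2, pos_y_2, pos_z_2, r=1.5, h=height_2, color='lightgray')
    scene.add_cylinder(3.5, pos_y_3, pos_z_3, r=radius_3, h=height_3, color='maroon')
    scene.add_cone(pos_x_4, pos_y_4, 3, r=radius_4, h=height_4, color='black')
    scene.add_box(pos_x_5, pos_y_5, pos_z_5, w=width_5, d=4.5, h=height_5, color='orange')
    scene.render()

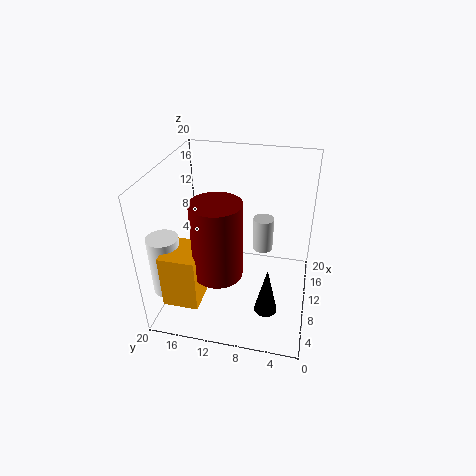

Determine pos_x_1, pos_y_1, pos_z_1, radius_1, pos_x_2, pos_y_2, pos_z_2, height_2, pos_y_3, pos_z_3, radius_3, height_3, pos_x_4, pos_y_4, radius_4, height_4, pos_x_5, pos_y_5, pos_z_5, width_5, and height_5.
pos_x_1 = 3.5
pos_y_1 = 18
pos_z_1 = 5
radius_1 = 2
pos_x_2 = 13.5
pos_y_2 = 7
pos_z_2 = 6.5
height_2 = 5
pos_y_3 = 11
pos_z_3 = 9
radius_3 = 3
height_3 = 9.5
pos_x_4 = 4.5
pos_y_4 = 5
radius_4 = 1.5
height_4 = 6.5
pos_x_5 = 0.5
pos_y_5 = 13
pos_z_5 = 5
width_5 = 5
height_5 = 7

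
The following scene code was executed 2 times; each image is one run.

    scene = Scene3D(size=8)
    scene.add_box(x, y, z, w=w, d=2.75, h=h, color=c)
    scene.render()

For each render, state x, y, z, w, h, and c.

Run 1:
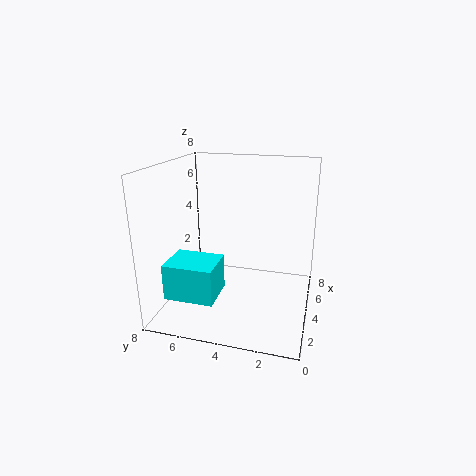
x = 1.5
y = 4.75
z = 1
w = 2.25
h = 2
c = 'cyan'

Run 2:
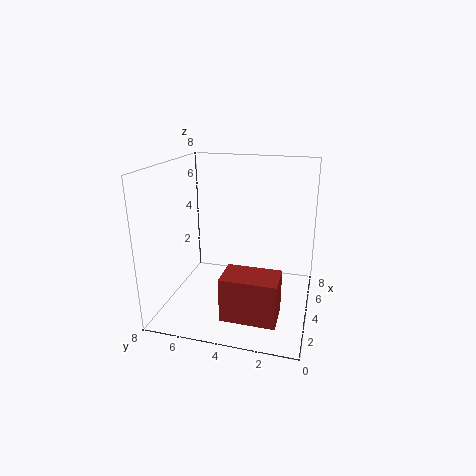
x = 0.5
y = 1.25
z = 1
w = 1.75
h = 2.25
c = 'brown'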